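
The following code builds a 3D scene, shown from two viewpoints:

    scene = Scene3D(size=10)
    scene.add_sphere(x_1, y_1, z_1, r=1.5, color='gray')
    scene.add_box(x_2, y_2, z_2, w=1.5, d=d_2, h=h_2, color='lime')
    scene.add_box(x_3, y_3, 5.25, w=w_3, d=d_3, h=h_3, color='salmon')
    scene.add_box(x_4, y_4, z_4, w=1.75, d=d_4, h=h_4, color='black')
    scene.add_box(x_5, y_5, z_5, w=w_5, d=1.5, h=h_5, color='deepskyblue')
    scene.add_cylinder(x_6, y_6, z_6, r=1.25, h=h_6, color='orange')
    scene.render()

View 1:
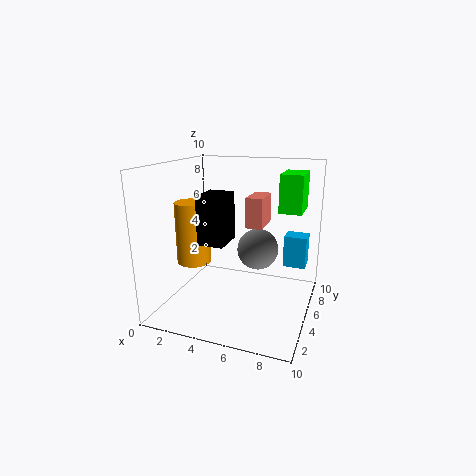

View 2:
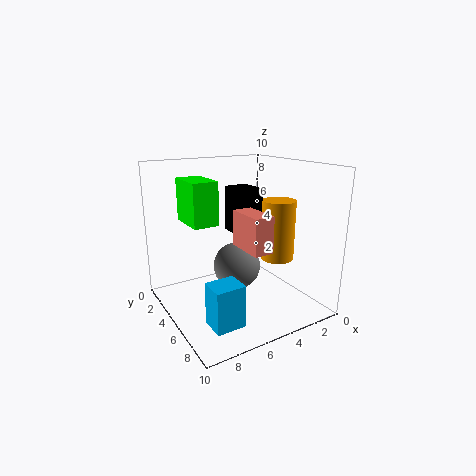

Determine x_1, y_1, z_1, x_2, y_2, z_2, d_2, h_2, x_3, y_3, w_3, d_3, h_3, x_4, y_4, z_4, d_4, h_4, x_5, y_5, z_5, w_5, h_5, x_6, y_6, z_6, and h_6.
x_1 = 6
y_1 = 6.5
z_1 = 3.75
x_2 = 7.75
y_2 = 5
z_2 = 7
d_2 = 2.5
h_2 = 2.5
x_3 = 5
y_3 = 6.5
w_3 = 1.25
d_3 = 2.5
h_3 = 2.25
x_4 = 3
y_4 = 2.75
z_4 = 5
d_4 = 2.25
h_4 = 3.25
x_5 = 7.5
y_5 = 8.5
z_5 = 1.75
w_5 = 1.75
h_5 = 2.5
x_6 = 1.5
y_6 = 5
z_6 = 2.75
h_6 = 4.5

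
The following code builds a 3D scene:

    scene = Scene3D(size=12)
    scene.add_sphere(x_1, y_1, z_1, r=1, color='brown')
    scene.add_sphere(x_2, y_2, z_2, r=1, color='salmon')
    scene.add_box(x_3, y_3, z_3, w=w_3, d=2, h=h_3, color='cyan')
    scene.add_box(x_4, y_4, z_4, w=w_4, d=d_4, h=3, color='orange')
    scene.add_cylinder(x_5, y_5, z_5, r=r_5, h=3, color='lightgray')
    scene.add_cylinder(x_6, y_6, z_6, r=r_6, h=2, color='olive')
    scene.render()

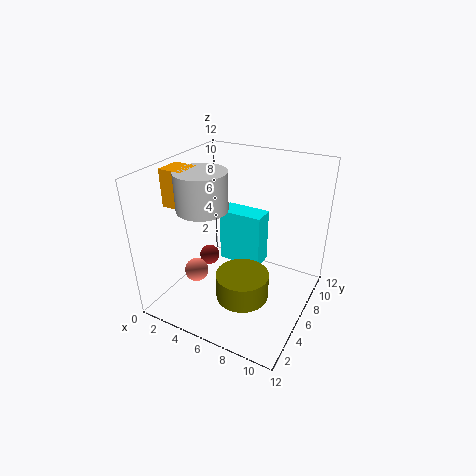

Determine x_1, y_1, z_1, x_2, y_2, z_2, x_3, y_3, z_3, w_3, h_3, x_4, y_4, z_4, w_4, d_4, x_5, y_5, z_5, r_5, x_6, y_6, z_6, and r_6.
x_1 = 1, y_1 = 9, z_1 = 1, x_2 = 3, y_2 = 4, z_2 = 3, x_3 = 3, y_3 = 8, z_3 = 2, w_3 = 4, h_3 = 5, x_4 = 1, y_4 = 3, z_4 = 9, w_4 = 2, d_4 = 2, x_5 = 4, y_5 = 4, z_5 = 9, r_5 = 2, x_6 = 8, y_6 = 3, z_6 = 3, r_6 = 2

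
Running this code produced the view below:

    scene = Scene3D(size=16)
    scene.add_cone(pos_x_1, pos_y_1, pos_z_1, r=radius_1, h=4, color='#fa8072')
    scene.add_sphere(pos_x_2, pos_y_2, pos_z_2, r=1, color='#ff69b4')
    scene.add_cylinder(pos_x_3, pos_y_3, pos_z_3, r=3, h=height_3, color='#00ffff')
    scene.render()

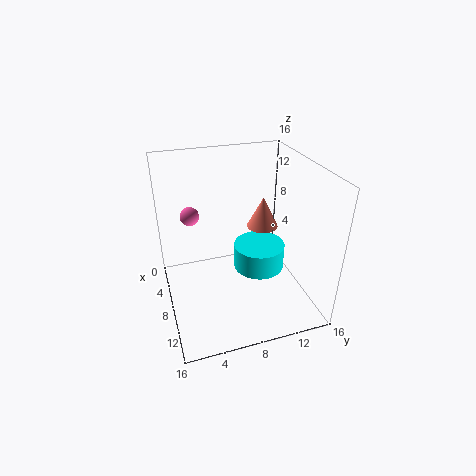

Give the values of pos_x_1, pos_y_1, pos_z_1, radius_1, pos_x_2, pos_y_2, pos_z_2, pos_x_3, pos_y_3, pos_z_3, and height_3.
pos_x_1 = 3
pos_y_1 = 13
pos_z_1 = 6
radius_1 = 2
pos_x_2 = 7
pos_y_2 = 3
pos_z_2 = 11
pos_x_3 = 7
pos_y_3 = 11
pos_z_3 = 3
height_3 = 3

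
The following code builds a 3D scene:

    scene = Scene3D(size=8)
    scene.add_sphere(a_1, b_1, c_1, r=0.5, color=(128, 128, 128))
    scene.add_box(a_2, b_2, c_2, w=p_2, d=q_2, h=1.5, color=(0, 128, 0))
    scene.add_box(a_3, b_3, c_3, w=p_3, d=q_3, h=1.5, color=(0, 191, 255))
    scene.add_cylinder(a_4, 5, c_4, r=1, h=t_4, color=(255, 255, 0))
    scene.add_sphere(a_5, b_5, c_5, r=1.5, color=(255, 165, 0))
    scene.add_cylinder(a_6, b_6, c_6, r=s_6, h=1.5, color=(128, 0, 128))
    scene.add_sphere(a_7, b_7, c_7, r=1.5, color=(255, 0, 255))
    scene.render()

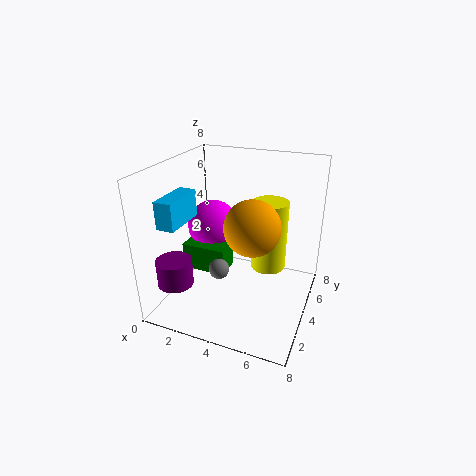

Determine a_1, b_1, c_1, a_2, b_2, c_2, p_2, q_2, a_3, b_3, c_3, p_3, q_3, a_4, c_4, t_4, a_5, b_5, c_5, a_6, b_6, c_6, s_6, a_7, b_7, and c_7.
a_1 = 4; b_1 = 1.5; c_1 = 3.5; a_2 = 1; b_2 = 3; c_2 = 2; p_2 = 2.5; q_2 = 1.5; a_3 = 0.5; b_3 = 1.5; c_3 = 5; p_3 = 1; q_3 = 2.5; a_4 = 5.5; c_4 = 2; t_4 = 4; a_5 = 5; b_5 = 3.5; c_5 = 5; a_6 = 1; b_6 = 2; c_6 = 1.5; s_6 = 1; a_7 = 2; b_7 = 5; c_7 = 4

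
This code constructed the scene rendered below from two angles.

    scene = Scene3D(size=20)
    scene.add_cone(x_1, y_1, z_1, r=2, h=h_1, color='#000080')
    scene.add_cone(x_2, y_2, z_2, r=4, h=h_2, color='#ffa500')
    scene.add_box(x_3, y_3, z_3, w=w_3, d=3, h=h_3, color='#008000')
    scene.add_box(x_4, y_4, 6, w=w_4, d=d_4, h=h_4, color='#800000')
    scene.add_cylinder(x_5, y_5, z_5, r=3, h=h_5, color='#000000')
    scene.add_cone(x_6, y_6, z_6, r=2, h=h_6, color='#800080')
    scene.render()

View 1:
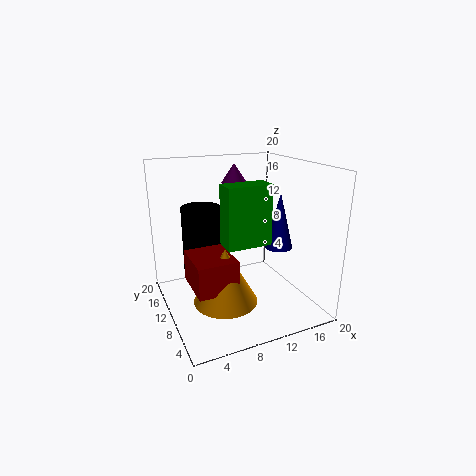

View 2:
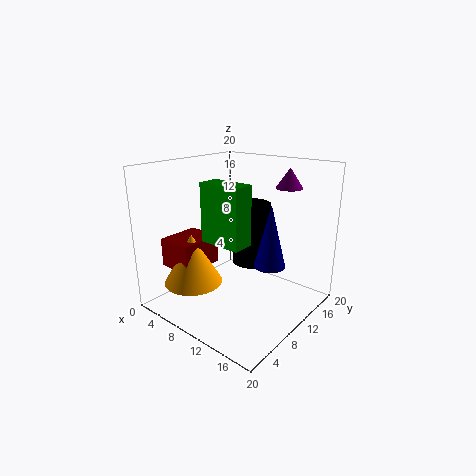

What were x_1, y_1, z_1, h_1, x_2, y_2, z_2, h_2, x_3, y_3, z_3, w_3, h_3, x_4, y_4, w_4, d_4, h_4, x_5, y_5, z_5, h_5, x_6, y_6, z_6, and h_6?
x_1 = 16; y_1 = 9; z_1 = 8; h_1 = 8; x_2 = 6; y_2 = 5; z_2 = 4; h_2 = 7; x_3 = 7; y_3 = 6; z_3 = 10; w_3 = 6; h_3 = 8; x_4 = 2; y_4 = 3; w_4 = 5; d_4 = 6; h_4 = 4; x_5 = 7; y_5 = 17; z_5 = 3; h_5 = 10; x_6 = 13; y_6 = 18; z_6 = 16; h_6 = 3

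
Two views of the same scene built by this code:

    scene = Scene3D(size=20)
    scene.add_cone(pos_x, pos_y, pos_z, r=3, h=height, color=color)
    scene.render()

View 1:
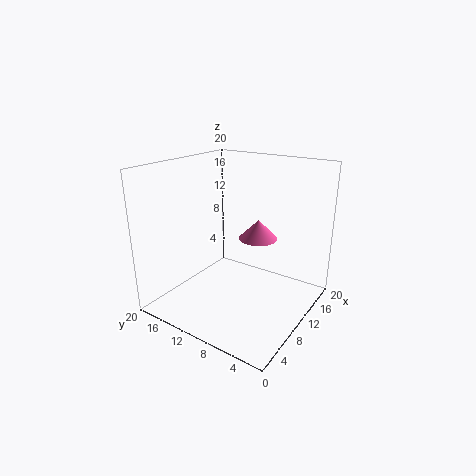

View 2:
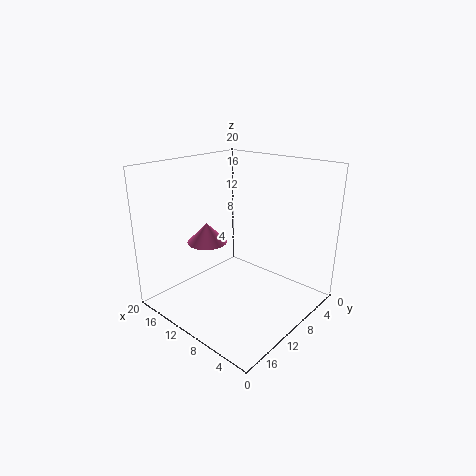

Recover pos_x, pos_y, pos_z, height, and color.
pos_x = 16, pos_y = 10.25, pos_z = 7.75, height = 3, color = 'hotpink'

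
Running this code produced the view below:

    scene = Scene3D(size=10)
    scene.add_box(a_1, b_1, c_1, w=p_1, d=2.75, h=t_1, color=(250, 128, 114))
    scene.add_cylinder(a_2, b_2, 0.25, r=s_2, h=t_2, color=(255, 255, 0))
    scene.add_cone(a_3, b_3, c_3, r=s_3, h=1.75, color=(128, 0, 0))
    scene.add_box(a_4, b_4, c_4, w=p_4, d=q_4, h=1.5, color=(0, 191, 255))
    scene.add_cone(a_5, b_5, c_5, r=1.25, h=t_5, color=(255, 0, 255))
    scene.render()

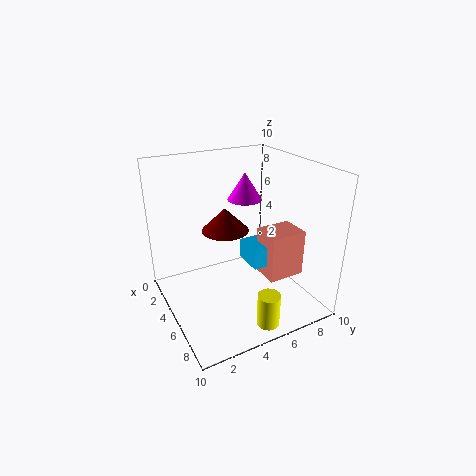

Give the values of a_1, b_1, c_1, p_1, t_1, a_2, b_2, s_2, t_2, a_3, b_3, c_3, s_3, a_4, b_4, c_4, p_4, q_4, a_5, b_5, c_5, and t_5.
a_1 = 4.25, b_1 = 7, c_1 = 1.5, p_1 = 2.25, t_1 = 3.5, a_2 = 8.75, b_2 = 5.25, s_2 = 0.75, t_2 = 2.25, a_3 = 3, b_3 = 5, c_3 = 4.75, s_3 = 1.75, a_4 = 3.5, b_4 = 6, c_4 = 2.5, p_4 = 2.25, q_4 = 2.75, a_5 = 3.25, b_5 = 6.5, c_5 = 7, t_5 = 2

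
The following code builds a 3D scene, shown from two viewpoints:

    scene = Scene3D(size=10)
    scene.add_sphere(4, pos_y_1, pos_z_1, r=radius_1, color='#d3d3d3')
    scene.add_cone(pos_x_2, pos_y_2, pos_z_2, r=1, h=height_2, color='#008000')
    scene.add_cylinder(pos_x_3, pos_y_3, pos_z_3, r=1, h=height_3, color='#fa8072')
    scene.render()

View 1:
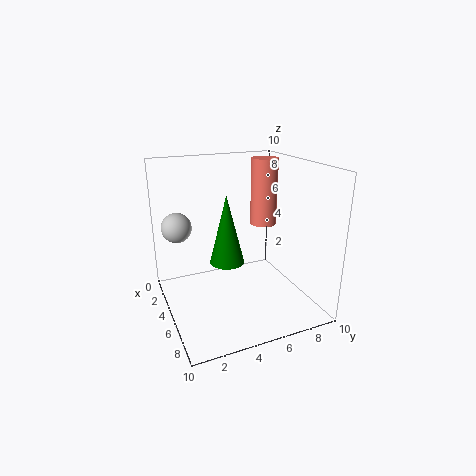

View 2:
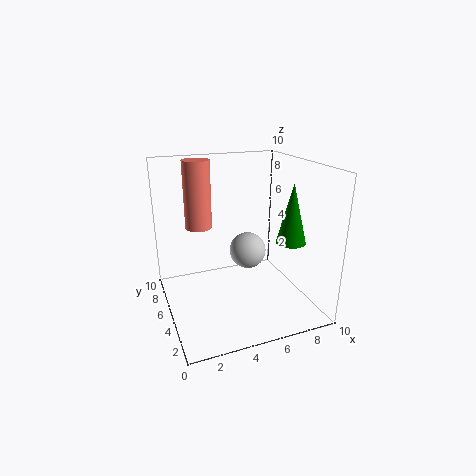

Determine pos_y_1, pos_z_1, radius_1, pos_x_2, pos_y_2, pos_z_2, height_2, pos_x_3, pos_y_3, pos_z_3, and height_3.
pos_y_1 = 1, pos_z_1 = 6, radius_1 = 1, pos_x_2 = 8, pos_y_2 = 3, pos_z_2 = 5, height_2 = 4, pos_x_3 = 3, pos_y_3 = 8, pos_z_3 = 5, height_3 = 5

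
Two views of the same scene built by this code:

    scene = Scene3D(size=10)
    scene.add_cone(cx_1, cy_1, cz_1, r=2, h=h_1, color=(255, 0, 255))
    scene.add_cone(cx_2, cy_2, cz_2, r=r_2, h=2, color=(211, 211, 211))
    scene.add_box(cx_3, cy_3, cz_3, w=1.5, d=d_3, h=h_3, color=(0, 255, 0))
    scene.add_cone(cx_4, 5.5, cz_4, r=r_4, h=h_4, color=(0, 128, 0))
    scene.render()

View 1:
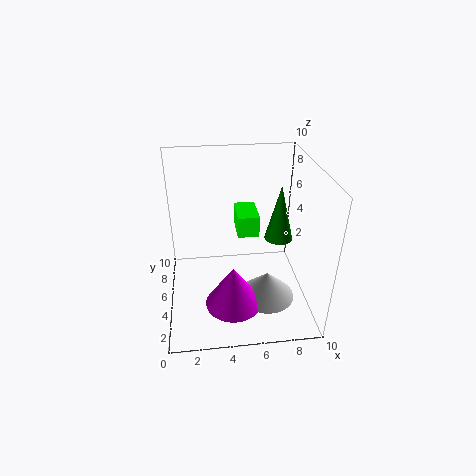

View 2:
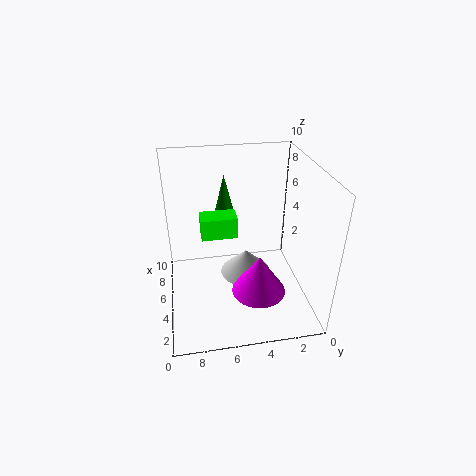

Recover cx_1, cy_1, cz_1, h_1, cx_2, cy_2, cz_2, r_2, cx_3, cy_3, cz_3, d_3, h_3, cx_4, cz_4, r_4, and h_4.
cx_1 = 4.5
cy_1 = 3.5
cz_1 = 0.5
h_1 = 3
cx_2 = 7
cy_2 = 4
cz_2 = 0.5
r_2 = 2
cx_3 = 5
cy_3 = 5
cz_3 = 5
d_3 = 2.5
h_3 = 1.5
cx_4 = 8
cz_4 = 4.5
r_4 = 1
h_4 = 4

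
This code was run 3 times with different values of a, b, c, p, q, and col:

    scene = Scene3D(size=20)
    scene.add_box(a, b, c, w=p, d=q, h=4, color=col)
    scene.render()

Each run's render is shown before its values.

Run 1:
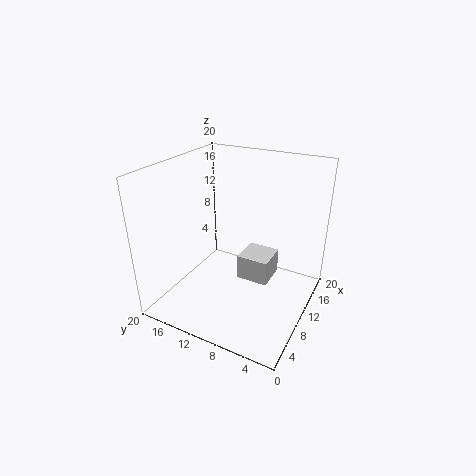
a = 13.5, b = 7, c = 0.5, p = 5, q = 5, col = 'lightgray'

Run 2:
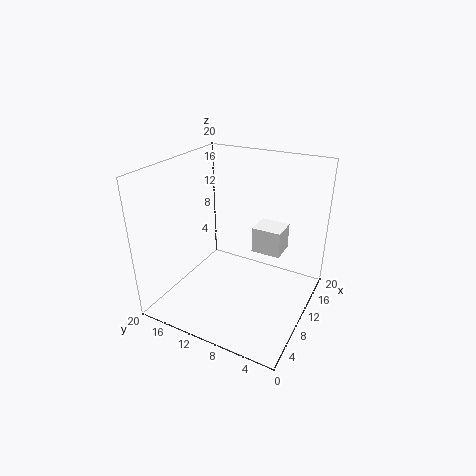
a = 14.5, b = 5.5, c = 5.5, p = 4, q = 4.5, col = 'white'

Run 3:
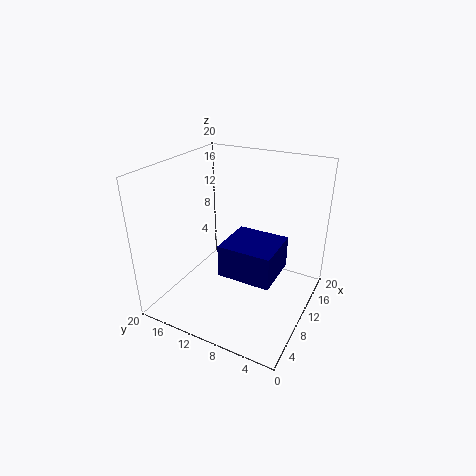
a = 3, b = 2.5, c = 8.5, p = 6, q = 6.5, col = 'navy'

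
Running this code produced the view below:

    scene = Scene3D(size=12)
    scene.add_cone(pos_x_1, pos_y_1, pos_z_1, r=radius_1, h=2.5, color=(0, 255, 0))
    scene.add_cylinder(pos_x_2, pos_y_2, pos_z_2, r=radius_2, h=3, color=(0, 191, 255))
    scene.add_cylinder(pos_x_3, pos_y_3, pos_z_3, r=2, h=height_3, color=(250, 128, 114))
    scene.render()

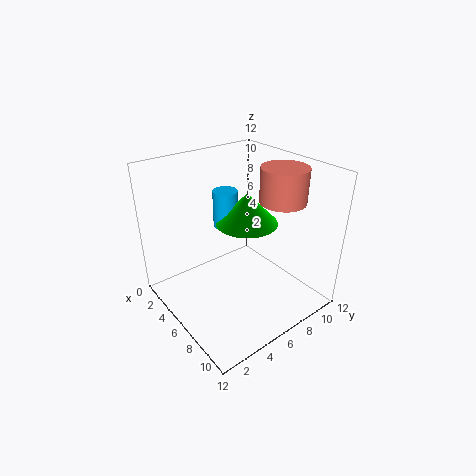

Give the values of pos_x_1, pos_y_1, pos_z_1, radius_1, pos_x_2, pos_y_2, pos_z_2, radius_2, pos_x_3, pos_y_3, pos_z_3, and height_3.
pos_x_1 = 6.5
pos_y_1 = 6.5
pos_z_1 = 7.5
radius_1 = 2.5
pos_x_2 = 5
pos_y_2 = 5.5
pos_z_2 = 7
radius_2 = 1
pos_x_3 = 7
pos_y_3 = 10
pos_z_3 = 8.5
height_3 = 3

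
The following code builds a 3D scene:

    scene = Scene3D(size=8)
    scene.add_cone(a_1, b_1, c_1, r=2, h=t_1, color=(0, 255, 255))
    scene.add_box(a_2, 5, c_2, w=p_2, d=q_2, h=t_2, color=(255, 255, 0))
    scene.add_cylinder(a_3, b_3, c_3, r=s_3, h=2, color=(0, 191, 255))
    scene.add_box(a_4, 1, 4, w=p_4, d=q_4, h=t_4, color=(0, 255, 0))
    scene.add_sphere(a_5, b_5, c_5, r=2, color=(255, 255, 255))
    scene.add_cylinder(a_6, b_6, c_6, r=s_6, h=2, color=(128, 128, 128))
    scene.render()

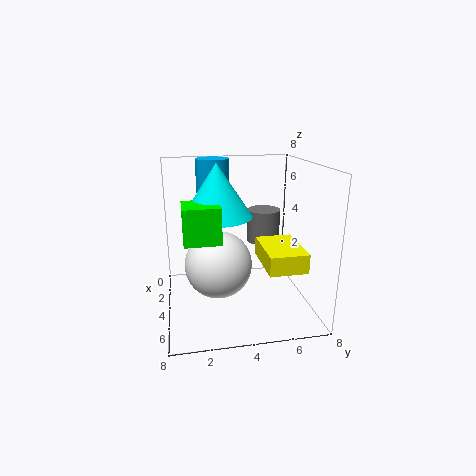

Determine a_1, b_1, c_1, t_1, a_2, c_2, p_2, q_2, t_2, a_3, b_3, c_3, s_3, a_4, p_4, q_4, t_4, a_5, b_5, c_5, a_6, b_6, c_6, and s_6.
a_1 = 3, b_1 = 3, c_1 = 5, t_1 = 3, a_2 = 4, c_2 = 3, p_2 = 3, q_2 = 2, t_2 = 1, a_3 = 1, b_3 = 3, c_3 = 6, s_3 = 1, a_4 = 3, p_4 = 2, q_4 = 2, t_4 = 2, a_5 = 3, b_5 = 3, c_5 = 2, a_6 = 2, b_6 = 6, c_6 = 3, s_6 = 1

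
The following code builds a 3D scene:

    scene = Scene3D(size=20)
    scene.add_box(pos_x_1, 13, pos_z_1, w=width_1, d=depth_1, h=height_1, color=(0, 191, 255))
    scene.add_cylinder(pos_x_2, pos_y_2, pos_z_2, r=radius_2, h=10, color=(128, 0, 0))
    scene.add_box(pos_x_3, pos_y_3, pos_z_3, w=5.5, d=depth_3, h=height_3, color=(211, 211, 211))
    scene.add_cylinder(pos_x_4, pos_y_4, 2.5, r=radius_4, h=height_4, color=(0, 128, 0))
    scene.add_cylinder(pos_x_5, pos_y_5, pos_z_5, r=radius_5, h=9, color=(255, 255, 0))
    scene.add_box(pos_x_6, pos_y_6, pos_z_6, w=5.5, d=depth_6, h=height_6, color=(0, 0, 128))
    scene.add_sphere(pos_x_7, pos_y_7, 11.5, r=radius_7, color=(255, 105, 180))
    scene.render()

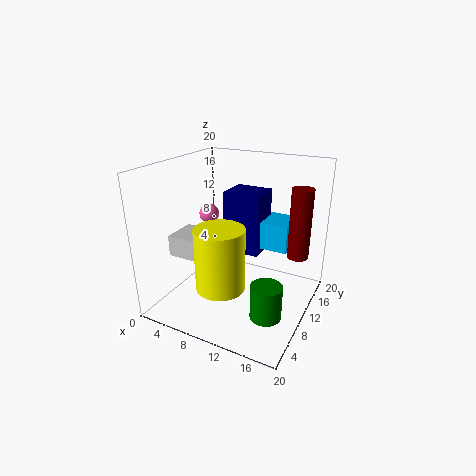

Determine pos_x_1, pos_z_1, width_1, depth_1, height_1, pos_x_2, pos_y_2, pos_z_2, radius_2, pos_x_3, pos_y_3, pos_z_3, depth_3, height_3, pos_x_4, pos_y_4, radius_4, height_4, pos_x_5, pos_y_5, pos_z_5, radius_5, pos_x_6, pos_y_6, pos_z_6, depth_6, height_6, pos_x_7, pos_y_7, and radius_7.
pos_x_1 = 10.5; pos_z_1 = 7.5; width_1 = 5.5; depth_1 = 5; height_1 = 4; pos_x_2 = 17.5; pos_y_2 = 14; pos_z_2 = 7; radius_2 = 1.5; pos_x_3 = 1; pos_y_3 = 6; pos_z_3 = 7; depth_3 = 5; height_3 = 3; pos_x_4 = 16.5; pos_y_4 = 5; radius_4 = 2; height_4 = 4.5; pos_x_5 = 8.5; pos_y_5 = 7.5; pos_z_5 = 3; radius_5 = 3.5; pos_x_6 = 6.5; pos_y_6 = 12; pos_z_6 = 6.5; depth_6 = 5; height_6 = 9; pos_x_7 = 3.5; pos_y_7 = 13; radius_7 = 1.5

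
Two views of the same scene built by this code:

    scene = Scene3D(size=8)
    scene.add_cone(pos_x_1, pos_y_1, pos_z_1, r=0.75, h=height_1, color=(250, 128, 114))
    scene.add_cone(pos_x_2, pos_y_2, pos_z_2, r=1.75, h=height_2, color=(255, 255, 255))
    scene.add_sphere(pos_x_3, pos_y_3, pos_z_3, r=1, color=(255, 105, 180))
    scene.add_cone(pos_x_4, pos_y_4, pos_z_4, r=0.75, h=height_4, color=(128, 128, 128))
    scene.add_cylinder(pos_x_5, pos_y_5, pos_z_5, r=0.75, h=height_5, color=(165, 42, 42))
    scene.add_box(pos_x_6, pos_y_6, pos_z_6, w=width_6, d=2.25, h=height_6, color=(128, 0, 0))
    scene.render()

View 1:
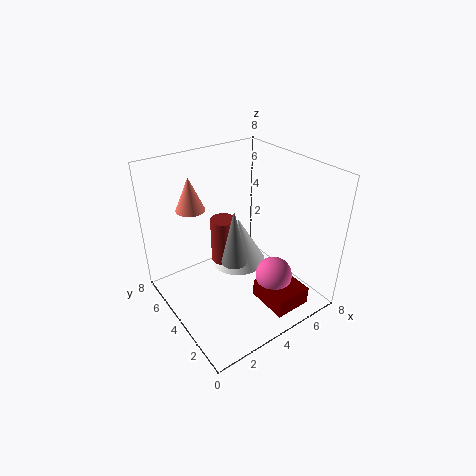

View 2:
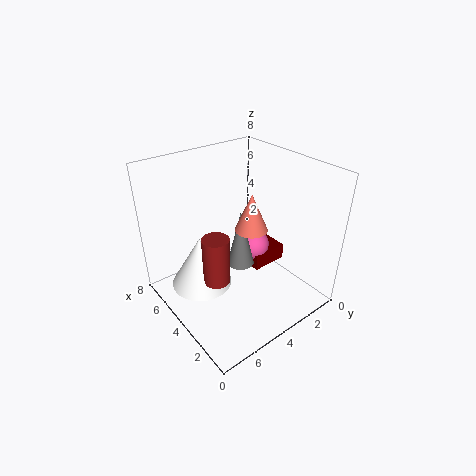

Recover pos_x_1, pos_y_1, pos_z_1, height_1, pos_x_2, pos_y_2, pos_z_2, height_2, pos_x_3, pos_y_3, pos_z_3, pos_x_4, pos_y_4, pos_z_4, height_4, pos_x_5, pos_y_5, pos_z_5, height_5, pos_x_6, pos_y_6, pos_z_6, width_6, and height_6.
pos_x_1 = 1.75, pos_y_1 = 5, pos_z_1 = 6, height_1 = 1.75, pos_x_2 = 5.25, pos_y_2 = 5.75, pos_z_2 = 1, height_2 = 3, pos_x_3 = 5, pos_y_3 = 2, pos_z_3 = 2.25, pos_x_4 = 3.75, pos_y_4 = 4, pos_z_4 = 2.5, height_4 = 3.25, pos_x_5 = 4, pos_y_5 = 5.5, pos_z_5 = 1.75, height_5 = 2.75, pos_x_6 = 4, pos_y_6 = 0.25, pos_z_6 = 1, width_6 = 2, height_6 = 1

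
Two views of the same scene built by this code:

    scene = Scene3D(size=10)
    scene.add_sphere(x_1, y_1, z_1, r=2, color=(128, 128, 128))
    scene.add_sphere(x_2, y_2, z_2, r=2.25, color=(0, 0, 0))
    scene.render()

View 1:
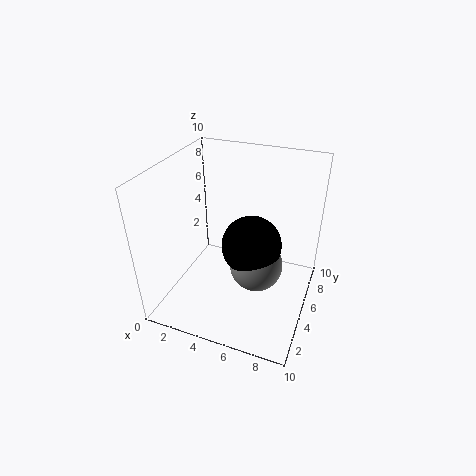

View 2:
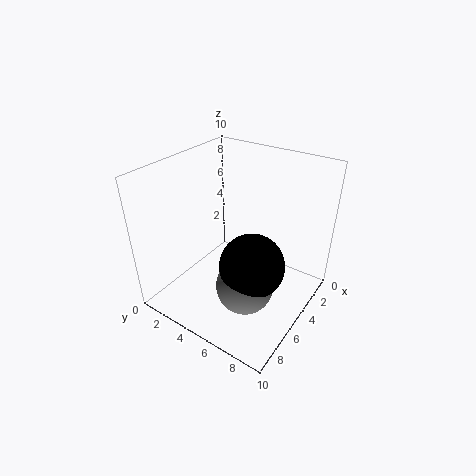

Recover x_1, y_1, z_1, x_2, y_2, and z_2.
x_1 = 6
y_1 = 6.25
z_1 = 2
x_2 = 5.5
y_2 = 6.5
z_2 = 3.5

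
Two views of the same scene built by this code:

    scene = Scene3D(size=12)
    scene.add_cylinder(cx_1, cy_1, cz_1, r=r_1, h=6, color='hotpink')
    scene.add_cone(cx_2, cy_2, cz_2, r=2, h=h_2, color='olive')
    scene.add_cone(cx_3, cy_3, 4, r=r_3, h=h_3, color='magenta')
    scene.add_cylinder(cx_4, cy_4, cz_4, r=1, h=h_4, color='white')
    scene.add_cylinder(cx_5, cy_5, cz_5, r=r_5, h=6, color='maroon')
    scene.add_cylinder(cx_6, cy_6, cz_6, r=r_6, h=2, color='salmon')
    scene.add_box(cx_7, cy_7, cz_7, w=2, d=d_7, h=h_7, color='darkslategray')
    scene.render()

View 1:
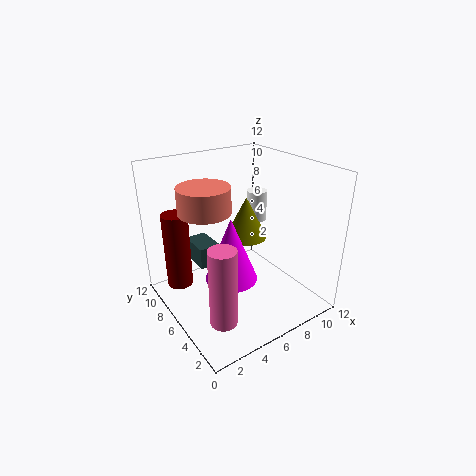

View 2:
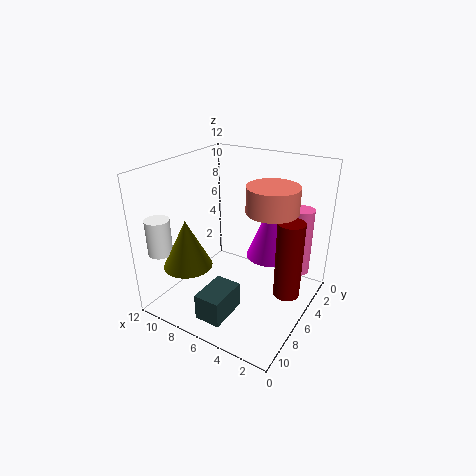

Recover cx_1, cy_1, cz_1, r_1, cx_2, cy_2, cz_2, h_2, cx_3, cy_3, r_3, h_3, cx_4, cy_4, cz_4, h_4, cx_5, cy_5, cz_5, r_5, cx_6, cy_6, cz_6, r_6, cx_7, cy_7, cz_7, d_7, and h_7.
cx_1 = 2
cy_1 = 2
cz_1 = 2
r_1 = 1
cx_2 = 9
cy_2 = 9
cz_2 = 4
h_2 = 4
cx_3 = 4
cy_3 = 4
r_3 = 2
h_3 = 5
cx_4 = 11
cy_4 = 10
cz_4 = 5
h_4 = 3
cx_5 = 1
cy_5 = 7
cz_5 = 3
r_5 = 1
cx_6 = 3
cy_6 = 6
cz_6 = 9
r_6 = 2
cx_7 = 4
cy_7 = 9
cz_7 = 2
d_7 = 3
h_7 = 2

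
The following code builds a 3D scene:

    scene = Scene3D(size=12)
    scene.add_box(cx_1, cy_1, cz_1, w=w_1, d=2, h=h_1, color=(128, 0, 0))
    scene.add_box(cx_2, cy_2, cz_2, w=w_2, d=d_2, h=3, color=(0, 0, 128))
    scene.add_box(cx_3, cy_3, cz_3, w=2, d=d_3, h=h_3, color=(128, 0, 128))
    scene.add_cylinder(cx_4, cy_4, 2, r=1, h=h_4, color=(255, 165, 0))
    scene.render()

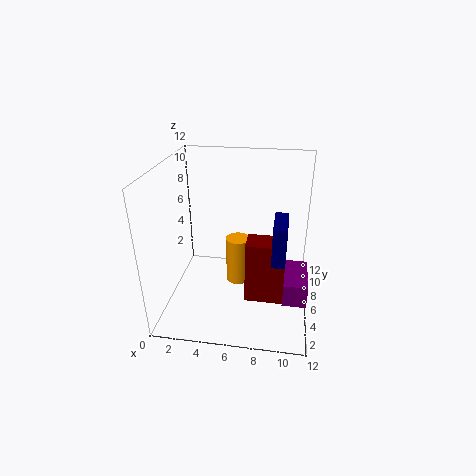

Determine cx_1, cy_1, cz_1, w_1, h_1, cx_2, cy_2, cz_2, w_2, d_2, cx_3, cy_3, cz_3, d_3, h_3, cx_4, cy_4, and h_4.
cx_1 = 7
cy_1 = 3
cz_1 = 2
w_1 = 3
h_1 = 5
cx_2 = 9
cy_2 = 2
cz_2 = 6
w_2 = 1
d_2 = 3
cx_3 = 10
cy_3 = 4
cz_3 = 1
d_3 = 4
h_3 = 2
cx_4 = 6
cy_4 = 6
h_4 = 4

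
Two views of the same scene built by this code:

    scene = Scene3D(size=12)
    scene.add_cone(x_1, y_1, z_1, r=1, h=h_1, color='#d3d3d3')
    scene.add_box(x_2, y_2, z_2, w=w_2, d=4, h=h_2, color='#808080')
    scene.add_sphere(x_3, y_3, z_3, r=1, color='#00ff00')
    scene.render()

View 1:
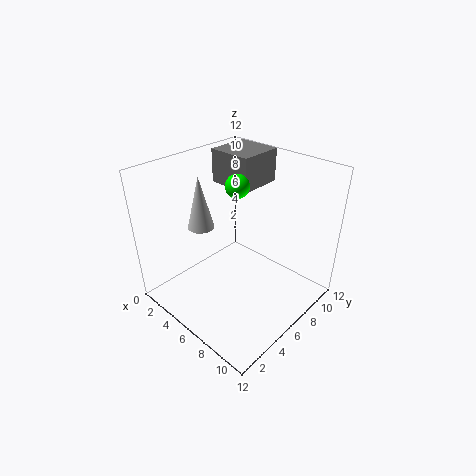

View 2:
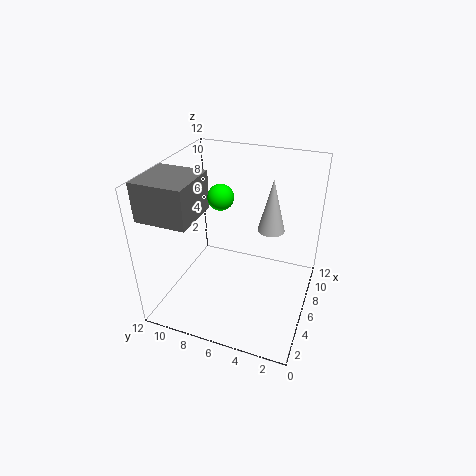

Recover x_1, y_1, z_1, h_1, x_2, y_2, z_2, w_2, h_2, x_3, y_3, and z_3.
x_1 = 5, y_1 = 3, z_1 = 8, h_1 = 4, x_2 = 1, y_2 = 8, z_2 = 9, w_2 = 4, h_2 = 3, x_3 = 5, y_3 = 7, z_3 = 10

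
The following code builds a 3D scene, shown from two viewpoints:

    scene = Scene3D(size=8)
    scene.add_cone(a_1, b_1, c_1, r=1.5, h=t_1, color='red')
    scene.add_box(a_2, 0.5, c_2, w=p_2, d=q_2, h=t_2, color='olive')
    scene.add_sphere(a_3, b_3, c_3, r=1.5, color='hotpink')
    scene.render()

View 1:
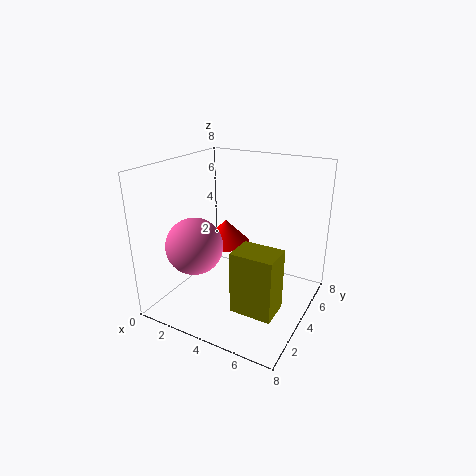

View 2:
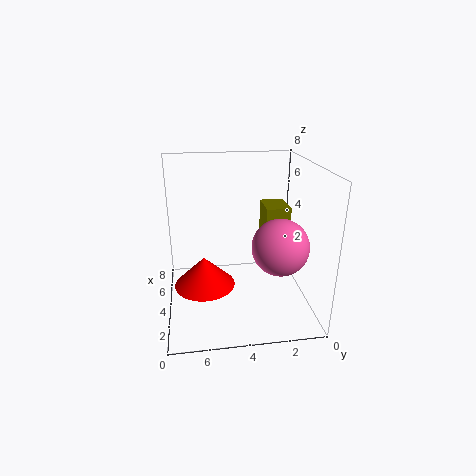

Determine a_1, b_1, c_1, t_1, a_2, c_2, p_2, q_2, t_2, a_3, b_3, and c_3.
a_1 = 2, b_1 = 6, c_1 = 2.5, t_1 = 1.5, a_2 = 5.5, c_2 = 2, p_2 = 2, q_2 = 1.5, t_2 = 3, a_3 = 2.5, b_3 = 2, c_3 = 4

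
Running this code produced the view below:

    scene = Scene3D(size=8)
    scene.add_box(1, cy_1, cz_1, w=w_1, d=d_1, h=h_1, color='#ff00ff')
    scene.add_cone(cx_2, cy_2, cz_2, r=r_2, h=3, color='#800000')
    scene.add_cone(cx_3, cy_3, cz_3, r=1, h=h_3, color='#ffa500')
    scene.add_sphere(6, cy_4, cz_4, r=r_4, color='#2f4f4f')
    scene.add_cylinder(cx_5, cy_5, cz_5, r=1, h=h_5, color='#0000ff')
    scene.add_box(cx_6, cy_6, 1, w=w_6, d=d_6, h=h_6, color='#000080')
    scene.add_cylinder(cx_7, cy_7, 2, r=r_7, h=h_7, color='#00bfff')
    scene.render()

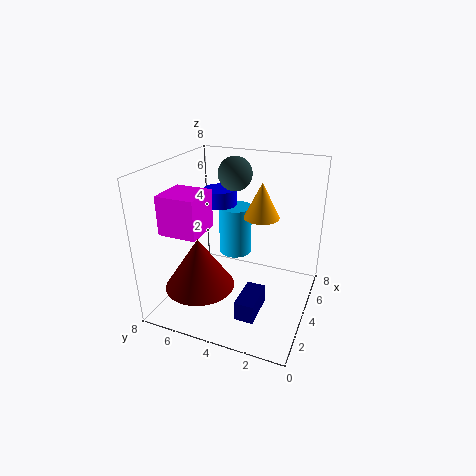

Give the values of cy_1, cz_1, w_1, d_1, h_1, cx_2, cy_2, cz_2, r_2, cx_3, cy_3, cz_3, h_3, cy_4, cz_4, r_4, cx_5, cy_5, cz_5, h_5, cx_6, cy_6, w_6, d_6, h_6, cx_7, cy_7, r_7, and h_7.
cy_1 = 5; cz_1 = 5; w_1 = 2; d_1 = 2; h_1 = 2; cx_2 = 3; cy_2 = 6; cz_2 = 1; r_2 = 2; cx_3 = 5; cy_3 = 3; cz_3 = 5; h_3 = 2; cy_4 = 5; cz_4 = 7; r_4 = 1; cx_5 = 6; cy_5 = 6; cz_5 = 5; h_5 = 1; cx_6 = 1; cy_6 = 2; w_6 = 2; d_6 = 1; h_6 = 1; cx_7 = 6; cy_7 = 5; r_7 = 1; h_7 = 3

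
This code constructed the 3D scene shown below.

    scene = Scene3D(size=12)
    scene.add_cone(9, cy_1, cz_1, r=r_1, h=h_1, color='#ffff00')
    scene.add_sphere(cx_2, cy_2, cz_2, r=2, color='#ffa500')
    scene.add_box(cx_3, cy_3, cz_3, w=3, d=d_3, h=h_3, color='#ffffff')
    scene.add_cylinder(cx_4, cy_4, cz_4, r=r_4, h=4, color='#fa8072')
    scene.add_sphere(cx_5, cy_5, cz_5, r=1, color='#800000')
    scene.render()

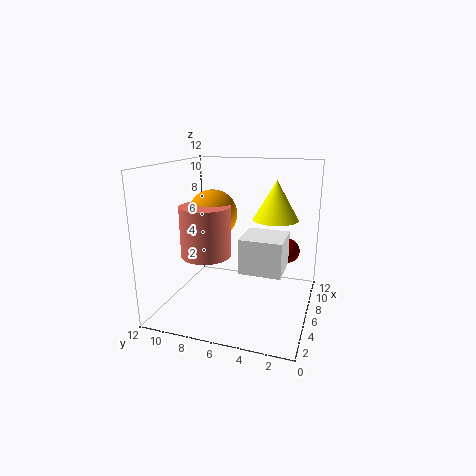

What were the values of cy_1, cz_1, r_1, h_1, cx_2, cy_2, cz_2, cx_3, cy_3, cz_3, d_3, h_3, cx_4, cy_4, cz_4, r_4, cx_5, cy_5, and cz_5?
cy_1 = 3.5; cz_1 = 7; r_1 = 2; h_1 = 3.5; cx_2 = 5.5; cy_2 = 8; cz_2 = 8; cx_3 = 1.5; cy_3 = 1.5; cz_3 = 5; d_3 = 3; h_3 = 2.5; cx_4 = 4; cy_4 = 8; cz_4 = 5; r_4 = 2; cx_5 = 7; cy_5 = 2; cz_5 = 5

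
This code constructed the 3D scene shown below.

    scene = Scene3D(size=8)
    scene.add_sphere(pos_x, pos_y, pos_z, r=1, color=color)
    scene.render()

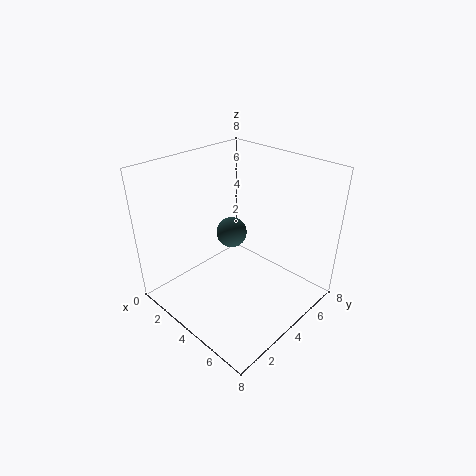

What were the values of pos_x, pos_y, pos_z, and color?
pos_x = 1.5; pos_y = 6; pos_z = 2.5; color = 'darkslategray'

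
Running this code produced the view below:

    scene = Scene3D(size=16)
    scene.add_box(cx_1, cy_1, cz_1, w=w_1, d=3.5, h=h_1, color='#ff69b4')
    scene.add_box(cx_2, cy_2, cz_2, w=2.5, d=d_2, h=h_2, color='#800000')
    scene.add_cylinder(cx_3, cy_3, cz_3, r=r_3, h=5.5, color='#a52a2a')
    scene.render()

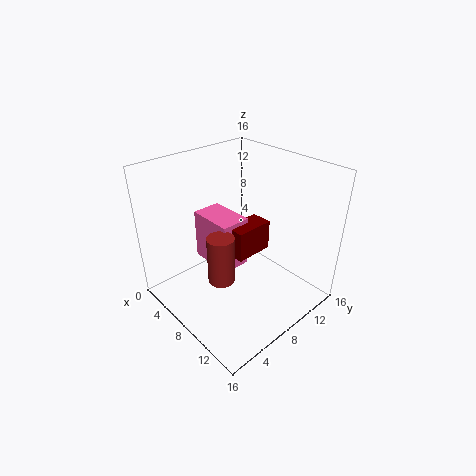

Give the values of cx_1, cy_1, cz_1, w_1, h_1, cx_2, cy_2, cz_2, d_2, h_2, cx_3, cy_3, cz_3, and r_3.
cx_1 = 2
cy_1 = 6.5
cz_1 = 3.5
w_1 = 5.5
h_1 = 6
cx_2 = 6.5
cy_2 = 7.5
cz_2 = 5.5
d_2 = 4.5
h_2 = 3.5
cx_3 = 8
cy_3 = 5.5
cz_3 = 3.5
r_3 = 1.5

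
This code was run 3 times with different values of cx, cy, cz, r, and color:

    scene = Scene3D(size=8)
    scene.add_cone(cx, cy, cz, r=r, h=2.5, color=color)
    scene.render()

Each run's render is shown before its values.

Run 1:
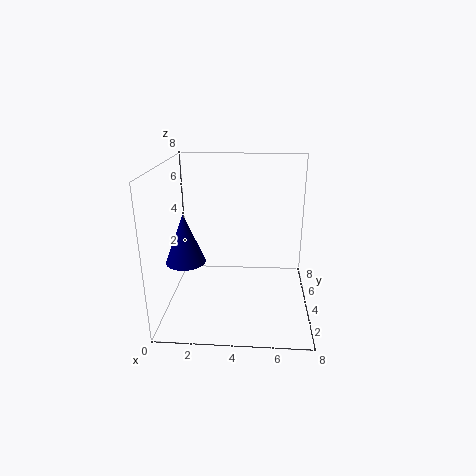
cx = 1.5; cy = 2; cz = 3.5; r = 1; color = 'navy'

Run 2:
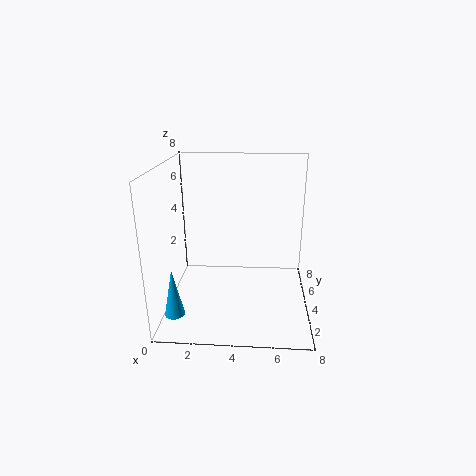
cx = 1; cy = 1; cz = 1; r = 0.5; color = 'deepskyblue'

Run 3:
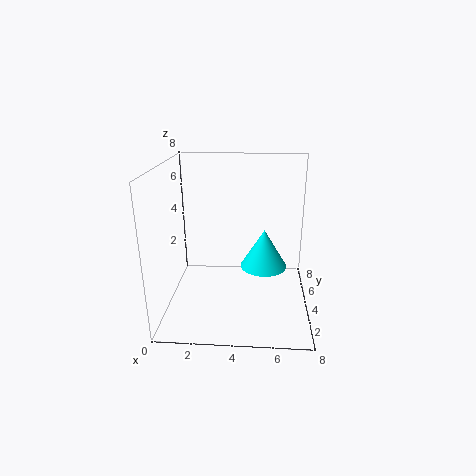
cx = 5.5; cy = 6.5; cz = 1; r = 1.5; color = 'cyan'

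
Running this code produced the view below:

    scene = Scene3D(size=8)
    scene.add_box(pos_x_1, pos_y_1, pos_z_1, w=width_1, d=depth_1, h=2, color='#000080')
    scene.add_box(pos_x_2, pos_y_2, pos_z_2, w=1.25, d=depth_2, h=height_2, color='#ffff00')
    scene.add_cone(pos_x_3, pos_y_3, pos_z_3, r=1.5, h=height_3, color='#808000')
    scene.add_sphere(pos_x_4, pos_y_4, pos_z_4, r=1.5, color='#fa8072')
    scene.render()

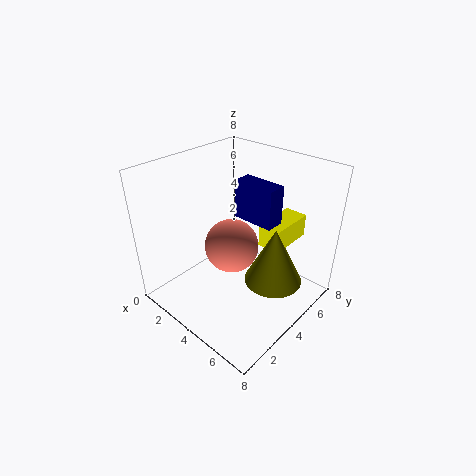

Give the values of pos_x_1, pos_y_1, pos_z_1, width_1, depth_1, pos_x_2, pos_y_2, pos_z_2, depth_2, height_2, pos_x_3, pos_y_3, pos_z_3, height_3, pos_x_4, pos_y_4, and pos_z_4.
pos_x_1 = 4; pos_y_1 = 3.75; pos_z_1 = 5.5; width_1 = 2.25; depth_1 = 1; pos_x_2 = 5.25; pos_y_2 = 4.25; pos_z_2 = 4; depth_2 = 2.5; height_2 = 1.25; pos_x_3 = 6.5; pos_y_3 = 4; pos_z_3 = 2.5; height_3 = 3; pos_x_4 = 3.75; pos_y_4 = 3.75; pos_z_4 = 3.5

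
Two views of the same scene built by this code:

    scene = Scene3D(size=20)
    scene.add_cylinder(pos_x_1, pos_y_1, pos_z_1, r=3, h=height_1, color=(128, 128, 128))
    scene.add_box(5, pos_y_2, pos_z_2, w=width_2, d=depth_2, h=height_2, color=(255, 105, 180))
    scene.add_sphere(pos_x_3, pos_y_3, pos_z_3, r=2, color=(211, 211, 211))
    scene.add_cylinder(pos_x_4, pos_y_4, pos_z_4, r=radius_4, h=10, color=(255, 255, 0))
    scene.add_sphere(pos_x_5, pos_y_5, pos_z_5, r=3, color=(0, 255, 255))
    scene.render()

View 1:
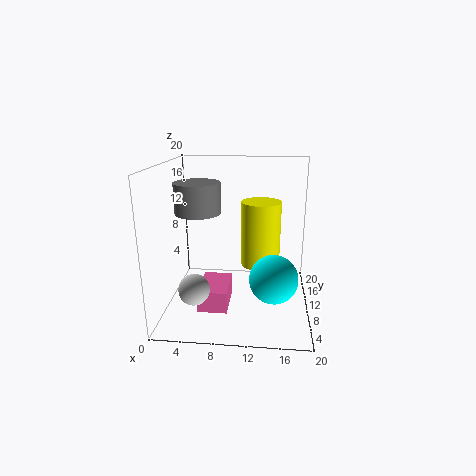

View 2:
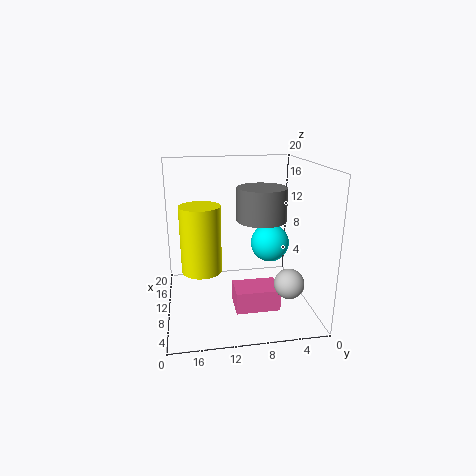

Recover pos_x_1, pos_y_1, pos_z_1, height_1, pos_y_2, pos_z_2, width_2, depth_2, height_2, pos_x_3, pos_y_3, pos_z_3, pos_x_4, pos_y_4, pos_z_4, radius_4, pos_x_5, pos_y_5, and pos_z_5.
pos_x_1 = 5; pos_y_1 = 8; pos_z_1 = 14; height_1 = 4; pos_y_2 = 5; pos_z_2 = 1; width_2 = 4; depth_2 = 6; height_2 = 3; pos_x_3 = 5; pos_y_3 = 4; pos_z_3 = 5; pos_x_4 = 13; pos_y_4 = 15; pos_z_4 = 4; radius_4 = 3; pos_x_5 = 15; pos_y_5 = 4; pos_z_5 = 7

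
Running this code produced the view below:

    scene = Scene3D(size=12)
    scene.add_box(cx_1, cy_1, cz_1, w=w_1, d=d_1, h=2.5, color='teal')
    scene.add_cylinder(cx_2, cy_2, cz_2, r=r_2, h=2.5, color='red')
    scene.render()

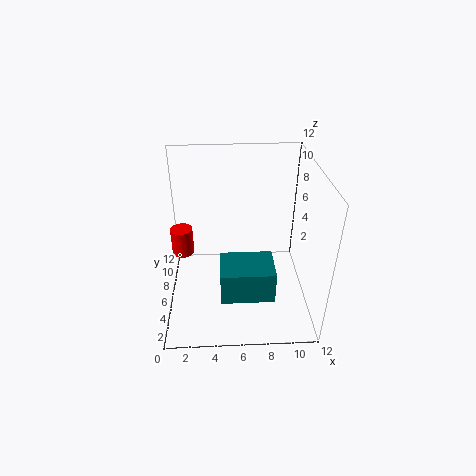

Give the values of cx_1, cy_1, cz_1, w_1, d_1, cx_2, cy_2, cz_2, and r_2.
cx_1 = 4.5; cy_1 = 1; cz_1 = 3.5; w_1 = 4; d_1 = 3; cx_2 = 1; cy_2 = 8.5; cz_2 = 3; r_2 = 1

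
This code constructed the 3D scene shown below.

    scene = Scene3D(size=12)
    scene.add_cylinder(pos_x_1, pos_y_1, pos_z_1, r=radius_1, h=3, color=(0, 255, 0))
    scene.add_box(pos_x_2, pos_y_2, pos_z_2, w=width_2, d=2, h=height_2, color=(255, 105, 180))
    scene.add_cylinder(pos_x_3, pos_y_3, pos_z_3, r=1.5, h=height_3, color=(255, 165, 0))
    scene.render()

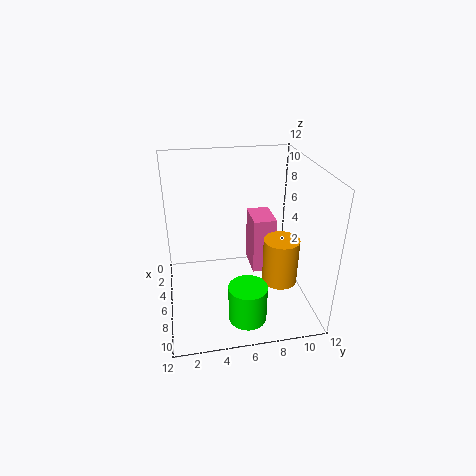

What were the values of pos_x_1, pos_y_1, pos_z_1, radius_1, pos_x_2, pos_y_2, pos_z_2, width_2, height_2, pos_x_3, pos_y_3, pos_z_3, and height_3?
pos_x_1 = 10
pos_y_1 = 6
pos_z_1 = 1
radius_1 = 1.5
pos_x_2 = 2.5
pos_y_2 = 7.5
pos_z_2 = 2
width_2 = 3
height_2 = 5
pos_x_3 = 7
pos_y_3 = 9.5
pos_z_3 = 2
height_3 = 4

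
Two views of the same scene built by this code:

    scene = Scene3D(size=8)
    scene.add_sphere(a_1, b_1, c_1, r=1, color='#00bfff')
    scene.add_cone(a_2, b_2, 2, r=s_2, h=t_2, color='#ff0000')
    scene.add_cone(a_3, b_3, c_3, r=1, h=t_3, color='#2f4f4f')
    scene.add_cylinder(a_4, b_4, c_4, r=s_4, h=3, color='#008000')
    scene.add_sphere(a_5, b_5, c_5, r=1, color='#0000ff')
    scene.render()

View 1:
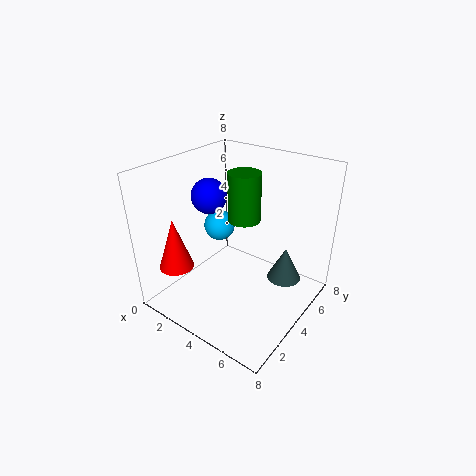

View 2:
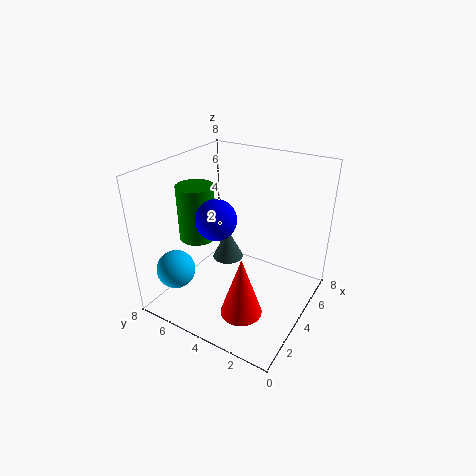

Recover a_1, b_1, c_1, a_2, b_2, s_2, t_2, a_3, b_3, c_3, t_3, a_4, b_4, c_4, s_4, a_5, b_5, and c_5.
a_1 = 1; b_1 = 6; c_1 = 3; a_2 = 1; b_2 = 2; s_2 = 1; t_2 = 3; a_3 = 6; b_3 = 6; c_3 = 1; t_3 = 2; a_4 = 3; b_4 = 6; c_4 = 4; s_4 = 1; a_5 = 2; b_5 = 4; c_5 = 6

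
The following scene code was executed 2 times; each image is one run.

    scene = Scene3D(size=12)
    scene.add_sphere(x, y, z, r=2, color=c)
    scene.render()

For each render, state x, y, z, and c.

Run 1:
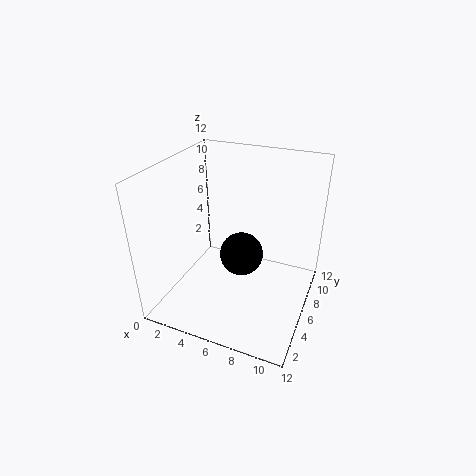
x = 5.5
y = 8
z = 3
c = 'black'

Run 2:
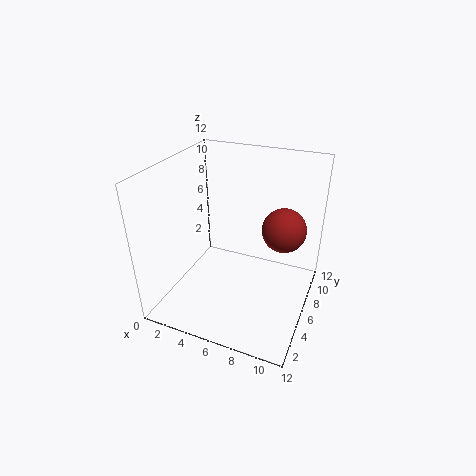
x = 9
y = 9.5
z = 5.5
c = 'brown'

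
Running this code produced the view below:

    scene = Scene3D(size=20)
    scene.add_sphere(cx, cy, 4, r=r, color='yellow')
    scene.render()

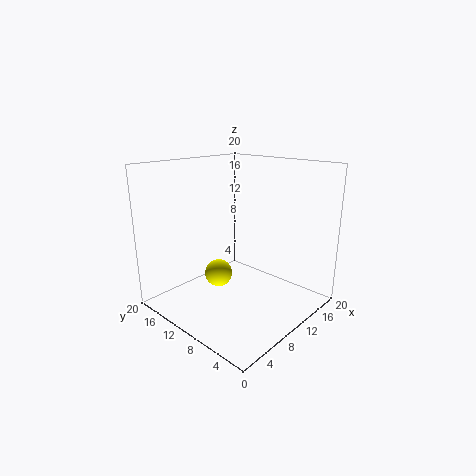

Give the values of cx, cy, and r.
cx = 9; cy = 13; r = 2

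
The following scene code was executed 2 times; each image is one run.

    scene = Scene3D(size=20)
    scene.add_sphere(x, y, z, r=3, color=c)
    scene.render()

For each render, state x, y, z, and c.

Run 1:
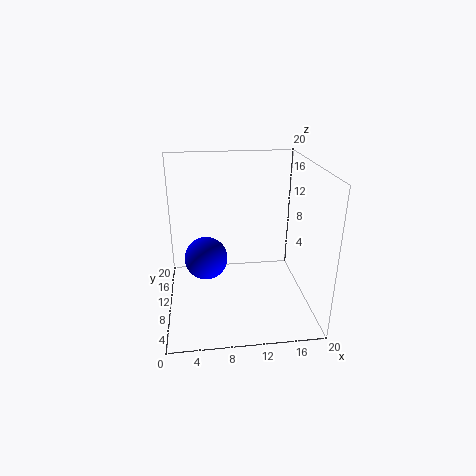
x = 5.5; y = 10.25; z = 7; c = 'blue'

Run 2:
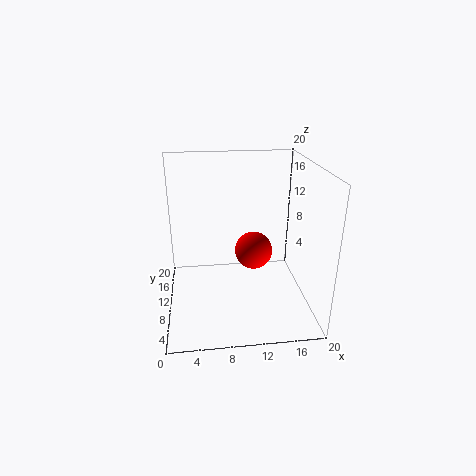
x = 13.25; y = 15.5; z = 5; c = 'red'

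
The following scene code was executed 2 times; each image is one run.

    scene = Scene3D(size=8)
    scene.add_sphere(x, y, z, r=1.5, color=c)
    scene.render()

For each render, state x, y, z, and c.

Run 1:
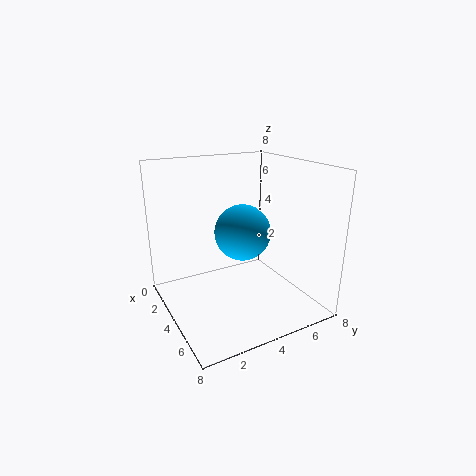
x = 4.5, y = 4, z = 4.5, c = 'deepskyblue'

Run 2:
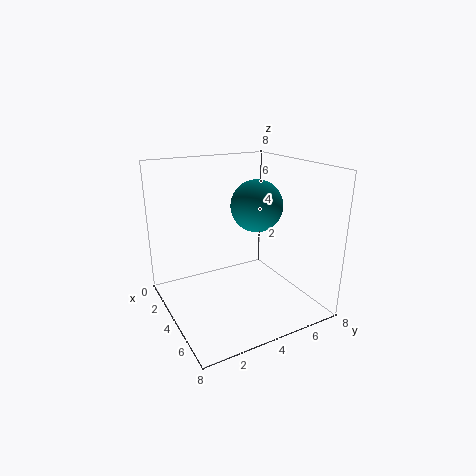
x = 3.5, y = 5.5, z = 5.5, c = 'teal'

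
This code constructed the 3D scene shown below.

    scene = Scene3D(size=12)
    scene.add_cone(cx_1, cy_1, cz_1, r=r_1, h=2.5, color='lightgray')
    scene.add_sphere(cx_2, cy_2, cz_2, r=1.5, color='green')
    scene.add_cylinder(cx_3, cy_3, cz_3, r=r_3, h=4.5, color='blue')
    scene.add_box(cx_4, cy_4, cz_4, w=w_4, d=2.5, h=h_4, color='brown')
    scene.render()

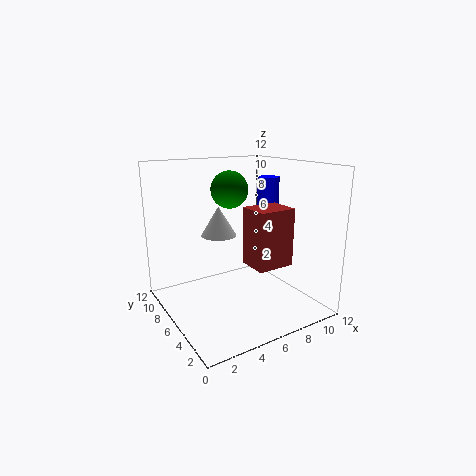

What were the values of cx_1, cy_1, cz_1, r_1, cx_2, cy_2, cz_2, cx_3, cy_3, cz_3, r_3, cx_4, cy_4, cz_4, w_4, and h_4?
cx_1 = 5; cy_1 = 7.5; cz_1 = 6; r_1 = 1.5; cx_2 = 5.5; cy_2 = 6.5; cz_2 = 10; cx_3 = 10.5; cy_3 = 8; cz_3 = 6; r_3 = 1; cx_4 = 5.5; cy_4 = 2; cz_4 = 4.5; w_4 = 3; h_4 = 4.5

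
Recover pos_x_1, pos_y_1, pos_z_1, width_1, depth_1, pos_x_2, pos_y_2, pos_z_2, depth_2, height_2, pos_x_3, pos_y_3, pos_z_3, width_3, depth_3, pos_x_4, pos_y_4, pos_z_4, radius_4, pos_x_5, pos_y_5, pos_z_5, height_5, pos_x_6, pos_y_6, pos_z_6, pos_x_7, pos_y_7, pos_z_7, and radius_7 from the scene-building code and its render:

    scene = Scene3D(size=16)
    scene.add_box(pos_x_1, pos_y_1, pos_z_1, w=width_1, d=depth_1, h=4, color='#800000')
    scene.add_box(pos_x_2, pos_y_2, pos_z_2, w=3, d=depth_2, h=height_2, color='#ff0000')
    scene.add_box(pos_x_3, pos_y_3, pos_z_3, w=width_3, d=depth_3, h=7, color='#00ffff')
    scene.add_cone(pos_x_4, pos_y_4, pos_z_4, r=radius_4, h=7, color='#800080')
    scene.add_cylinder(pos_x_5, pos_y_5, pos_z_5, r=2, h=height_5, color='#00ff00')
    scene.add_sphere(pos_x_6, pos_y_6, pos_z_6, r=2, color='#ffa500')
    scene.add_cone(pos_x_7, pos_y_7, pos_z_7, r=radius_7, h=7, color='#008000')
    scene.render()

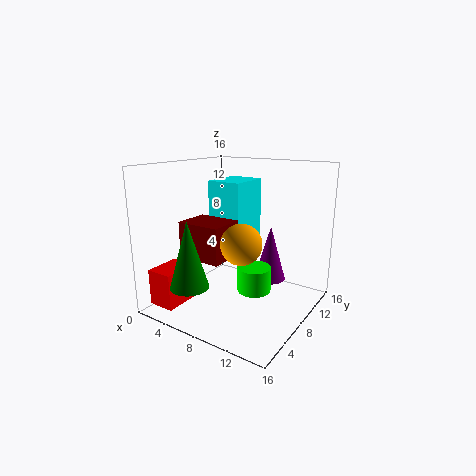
pos_x_1 = 3, pos_y_1 = 4, pos_z_1 = 6, width_1 = 5, depth_1 = 4, pos_x_2 = 1, pos_y_2 = 1, pos_z_2 = 1, depth_2 = 4, height_2 = 4, pos_x_3 = 4, pos_y_3 = 8, pos_z_3 = 7, width_3 = 4, depth_3 = 5, pos_x_4 = 9, pos_y_4 = 14, pos_z_4 = 1, radius_4 = 2, pos_x_5 = 9, pos_y_5 = 10, pos_z_5 = 1, height_5 = 3, pos_x_6 = 11, pos_y_6 = 4, pos_z_6 = 9, pos_x_7 = 6, pos_y_7 = 2, pos_z_7 = 4, radius_7 = 2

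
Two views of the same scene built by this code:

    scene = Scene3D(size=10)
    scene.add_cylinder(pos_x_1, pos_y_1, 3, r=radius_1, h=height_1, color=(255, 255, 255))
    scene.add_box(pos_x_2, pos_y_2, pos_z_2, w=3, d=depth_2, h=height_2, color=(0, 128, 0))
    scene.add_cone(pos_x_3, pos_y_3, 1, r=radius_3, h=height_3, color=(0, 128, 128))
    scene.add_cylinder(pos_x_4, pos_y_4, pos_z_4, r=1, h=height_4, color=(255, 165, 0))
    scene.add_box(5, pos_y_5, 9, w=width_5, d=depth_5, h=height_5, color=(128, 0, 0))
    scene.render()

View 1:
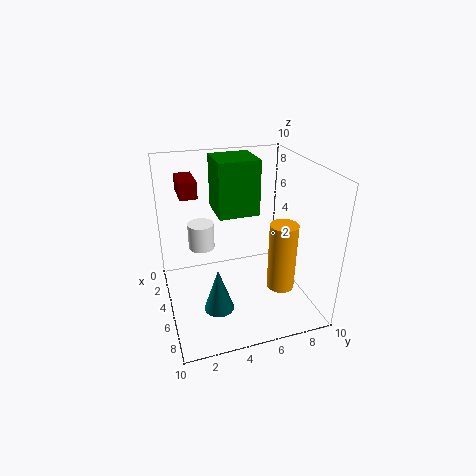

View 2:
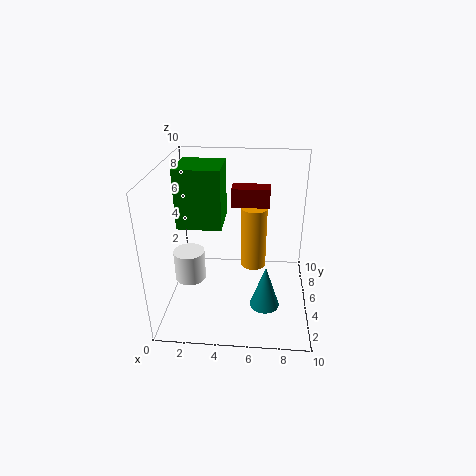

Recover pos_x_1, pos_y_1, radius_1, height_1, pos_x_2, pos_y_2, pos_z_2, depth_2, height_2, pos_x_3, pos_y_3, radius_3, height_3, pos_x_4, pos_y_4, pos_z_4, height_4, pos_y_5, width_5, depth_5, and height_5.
pos_x_1 = 2; pos_y_1 = 3; radius_1 = 1; height_1 = 2; pos_x_2 = 1; pos_y_2 = 4; pos_z_2 = 6; depth_2 = 3; height_2 = 4; pos_x_3 = 7; pos_y_3 = 3; radius_3 = 1; height_3 = 3; pos_x_4 = 6; pos_y_4 = 8; pos_z_4 = 1; height_4 = 5; pos_y_5 = 1; width_5 = 2; depth_5 = 1; height_5 = 1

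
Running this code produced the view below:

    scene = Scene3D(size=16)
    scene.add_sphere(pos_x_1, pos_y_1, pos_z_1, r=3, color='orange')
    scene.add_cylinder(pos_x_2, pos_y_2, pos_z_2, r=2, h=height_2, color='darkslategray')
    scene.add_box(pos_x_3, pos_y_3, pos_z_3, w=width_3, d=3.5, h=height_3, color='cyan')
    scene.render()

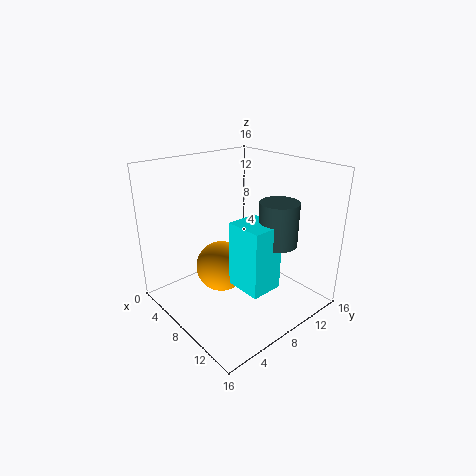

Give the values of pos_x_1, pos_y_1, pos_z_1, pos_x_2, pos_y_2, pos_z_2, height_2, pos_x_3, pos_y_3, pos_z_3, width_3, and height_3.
pos_x_1 = 5.5
pos_y_1 = 7.5
pos_z_1 = 3.5
pos_x_2 = 12.5
pos_y_2 = 9.5
pos_z_2 = 8.5
height_2 = 4.5
pos_x_3 = 9.5
pos_y_3 = 5.5
pos_z_3 = 4
width_3 = 4
height_3 = 7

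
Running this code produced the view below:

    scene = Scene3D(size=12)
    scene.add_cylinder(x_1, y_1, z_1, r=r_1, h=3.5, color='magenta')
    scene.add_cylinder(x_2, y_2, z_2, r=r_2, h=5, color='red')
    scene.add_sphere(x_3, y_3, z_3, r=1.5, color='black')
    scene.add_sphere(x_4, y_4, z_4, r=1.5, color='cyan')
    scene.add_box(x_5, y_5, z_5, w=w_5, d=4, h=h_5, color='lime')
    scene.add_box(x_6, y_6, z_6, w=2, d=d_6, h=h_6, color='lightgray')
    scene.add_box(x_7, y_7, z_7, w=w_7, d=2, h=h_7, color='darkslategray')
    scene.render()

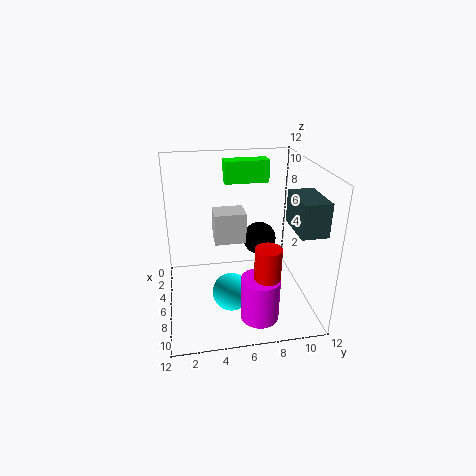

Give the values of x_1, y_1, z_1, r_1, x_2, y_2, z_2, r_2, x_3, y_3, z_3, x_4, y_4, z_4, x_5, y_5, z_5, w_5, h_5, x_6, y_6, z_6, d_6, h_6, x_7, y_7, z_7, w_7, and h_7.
x_1 = 10, y_1 = 7, z_1 = 1, r_1 = 1.5, x_2 = 10, y_2 = 7.5, z_2 = 2, r_2 = 1, x_3 = 3.5, y_3 = 8.5, z_3 = 4.5, x_4 = 8.5, y_4 = 5, z_4 = 2.5, x_5 = 1, y_5 = 5.5, z_5 = 9.5, w_5 = 1.5, h_5 = 2, x_6 = 5, y_6 = 4, z_6 = 6, d_6 = 2.5, h_6 = 2.5, x_7 = 7.5, y_7 = 9.5, z_7 = 8, w_7 = 3.5, h_7 = 2.5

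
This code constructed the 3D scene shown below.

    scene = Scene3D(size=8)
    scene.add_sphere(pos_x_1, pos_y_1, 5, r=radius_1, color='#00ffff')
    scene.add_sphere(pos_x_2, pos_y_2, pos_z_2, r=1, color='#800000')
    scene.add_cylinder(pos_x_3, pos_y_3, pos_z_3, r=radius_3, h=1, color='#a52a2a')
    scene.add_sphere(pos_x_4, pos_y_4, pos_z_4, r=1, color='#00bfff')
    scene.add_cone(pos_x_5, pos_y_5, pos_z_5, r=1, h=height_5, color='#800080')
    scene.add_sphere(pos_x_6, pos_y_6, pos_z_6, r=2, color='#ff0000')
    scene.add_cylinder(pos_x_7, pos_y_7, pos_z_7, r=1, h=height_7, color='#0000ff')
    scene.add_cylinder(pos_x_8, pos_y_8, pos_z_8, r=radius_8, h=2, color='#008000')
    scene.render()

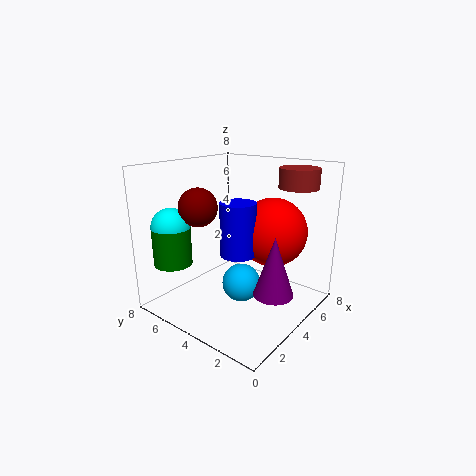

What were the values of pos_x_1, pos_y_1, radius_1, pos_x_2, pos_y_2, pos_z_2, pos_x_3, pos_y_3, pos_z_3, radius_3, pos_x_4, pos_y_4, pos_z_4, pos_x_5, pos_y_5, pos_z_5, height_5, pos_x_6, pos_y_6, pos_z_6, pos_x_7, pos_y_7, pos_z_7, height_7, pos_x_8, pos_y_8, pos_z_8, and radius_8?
pos_x_1 = 1, pos_y_1 = 6, radius_1 = 1, pos_x_2 = 2, pos_y_2 = 5, pos_z_2 = 6, pos_x_3 = 5, pos_y_3 = 1, pos_z_3 = 7, radius_3 = 1, pos_x_4 = 3, pos_y_4 = 3, pos_z_4 = 2, pos_x_5 = 3, pos_y_5 = 1, pos_z_5 = 2, height_5 = 3, pos_x_6 = 6, pos_y_6 = 3, pos_z_6 = 4, pos_x_7 = 4, pos_y_7 = 4, pos_z_7 = 3, height_7 = 3, pos_x_8 = 1, pos_y_8 = 6, pos_z_8 = 3, radius_8 = 1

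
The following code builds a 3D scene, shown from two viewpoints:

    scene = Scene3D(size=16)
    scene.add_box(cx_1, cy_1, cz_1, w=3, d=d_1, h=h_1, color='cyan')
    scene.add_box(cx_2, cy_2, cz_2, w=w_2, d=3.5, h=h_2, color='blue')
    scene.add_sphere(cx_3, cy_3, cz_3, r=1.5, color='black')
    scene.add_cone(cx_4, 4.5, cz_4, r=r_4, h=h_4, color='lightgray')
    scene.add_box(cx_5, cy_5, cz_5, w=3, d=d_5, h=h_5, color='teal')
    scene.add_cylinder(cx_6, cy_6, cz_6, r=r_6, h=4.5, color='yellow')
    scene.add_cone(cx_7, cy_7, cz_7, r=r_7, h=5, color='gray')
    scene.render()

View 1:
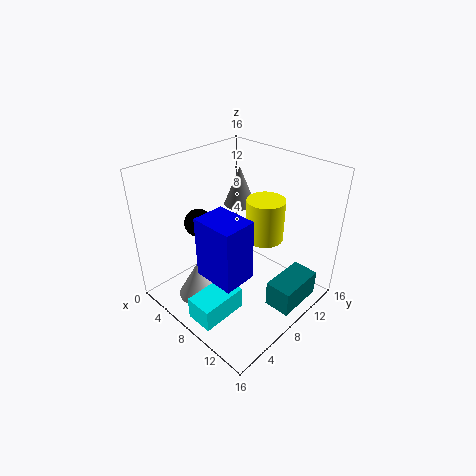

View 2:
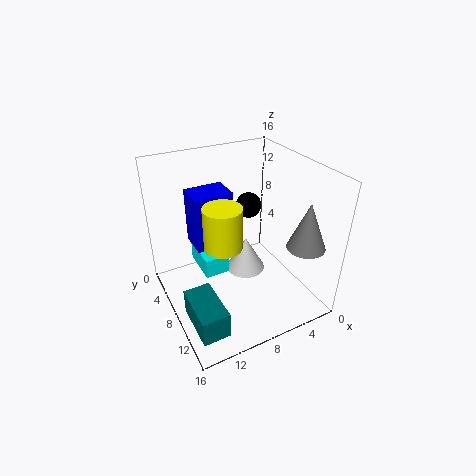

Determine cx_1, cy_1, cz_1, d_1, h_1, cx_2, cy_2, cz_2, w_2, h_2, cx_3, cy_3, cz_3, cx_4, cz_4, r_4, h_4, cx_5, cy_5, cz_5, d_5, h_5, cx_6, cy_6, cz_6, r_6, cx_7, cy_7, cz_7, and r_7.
cx_1 = 8, cy_1 = 0.5, cz_1 = 1.5, d_1 = 5, h_1 = 2.5, cx_2 = 7.5, cy_2 = 2.5, cz_2 = 6, w_2 = 4.5, h_2 = 6.5, cx_3 = 5, cy_3 = 5, cz_3 = 10, cx_4 = 5, cz_4 = 0.5, r_4 = 2.5, h_4 = 4.5, cx_5 = 12, cy_5 = 8.5, cz_5 = 0.5, d_5 = 5.5, h_5 = 3, cx_6 = 10.5, cy_6 = 9.5, cz_6 = 8.5, r_6 = 2, cx_7 = 3, cy_7 = 13.5, cz_7 = 8.5, r_7 = 2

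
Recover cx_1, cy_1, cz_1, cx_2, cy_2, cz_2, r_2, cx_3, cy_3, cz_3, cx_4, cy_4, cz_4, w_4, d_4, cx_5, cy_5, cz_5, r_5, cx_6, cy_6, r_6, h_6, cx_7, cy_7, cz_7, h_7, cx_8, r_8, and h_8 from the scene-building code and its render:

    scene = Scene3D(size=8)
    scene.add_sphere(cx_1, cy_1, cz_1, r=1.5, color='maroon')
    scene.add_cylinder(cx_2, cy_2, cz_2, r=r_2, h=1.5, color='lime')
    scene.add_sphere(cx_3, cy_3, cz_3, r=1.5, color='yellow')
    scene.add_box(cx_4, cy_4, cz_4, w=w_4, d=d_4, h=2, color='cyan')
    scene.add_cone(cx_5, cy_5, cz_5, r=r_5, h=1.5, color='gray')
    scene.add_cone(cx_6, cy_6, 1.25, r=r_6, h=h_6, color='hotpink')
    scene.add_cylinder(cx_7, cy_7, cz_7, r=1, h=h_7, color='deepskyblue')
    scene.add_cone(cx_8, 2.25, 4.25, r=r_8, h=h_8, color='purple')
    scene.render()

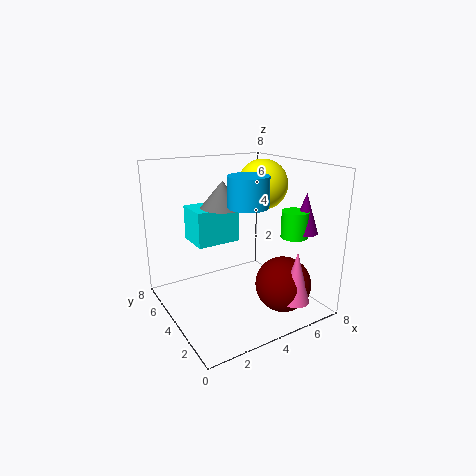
cx_1 = 5.5; cy_1 = 1.75; cz_1 = 1.75; cx_2 = 6.75; cy_2 = 2.5; cz_2 = 4; r_2 = 0.75; cx_3 = 6.5; cy_3 = 5.25; cz_3 = 6.5; cx_4 = 2; cy_4 = 4.75; cz_4 = 3.5; w_4 = 2.5; d_4 = 2; cx_5 = 3.75; cy_5 = 5.25; cz_5 = 5.5; r_5 = 1.25; cx_6 = 5.5; cy_6 = 0.75; r_6 = 0.75; h_6 = 2.75; cx_7 = 3.5; cy_7 = 2.25; cz_7 = 6.25; h_7 = 1.5; cx_8 = 7.25; r_8 = 0.75; h_8 = 2.25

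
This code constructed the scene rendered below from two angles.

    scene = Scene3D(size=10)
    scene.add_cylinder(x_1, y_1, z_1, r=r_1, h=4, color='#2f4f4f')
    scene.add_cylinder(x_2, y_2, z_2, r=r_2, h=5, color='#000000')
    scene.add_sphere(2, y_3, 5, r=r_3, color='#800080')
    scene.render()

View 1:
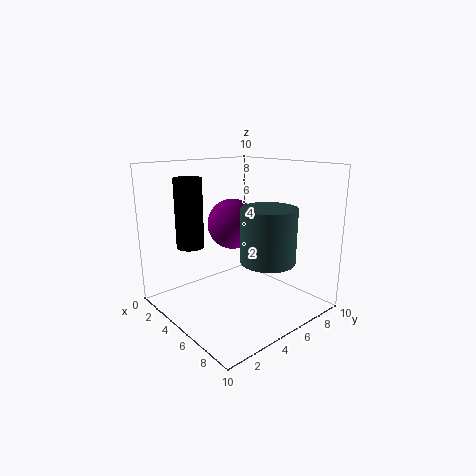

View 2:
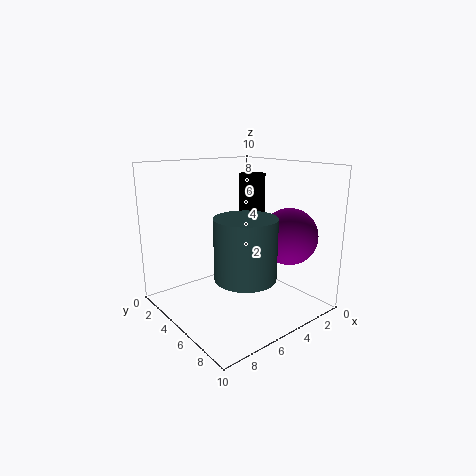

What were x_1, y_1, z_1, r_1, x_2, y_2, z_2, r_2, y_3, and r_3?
x_1 = 6; y_1 = 7; z_1 = 3; r_1 = 2; x_2 = 2; y_2 = 3; z_2 = 4; r_2 = 1; y_3 = 7; r_3 = 2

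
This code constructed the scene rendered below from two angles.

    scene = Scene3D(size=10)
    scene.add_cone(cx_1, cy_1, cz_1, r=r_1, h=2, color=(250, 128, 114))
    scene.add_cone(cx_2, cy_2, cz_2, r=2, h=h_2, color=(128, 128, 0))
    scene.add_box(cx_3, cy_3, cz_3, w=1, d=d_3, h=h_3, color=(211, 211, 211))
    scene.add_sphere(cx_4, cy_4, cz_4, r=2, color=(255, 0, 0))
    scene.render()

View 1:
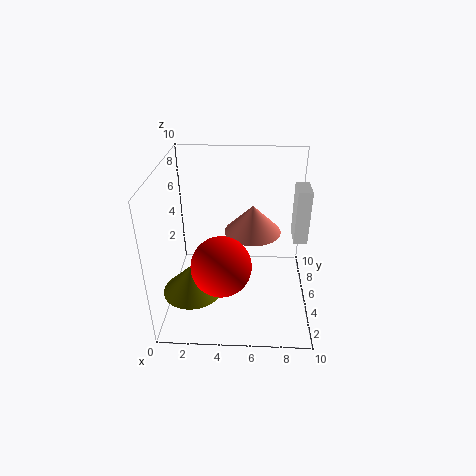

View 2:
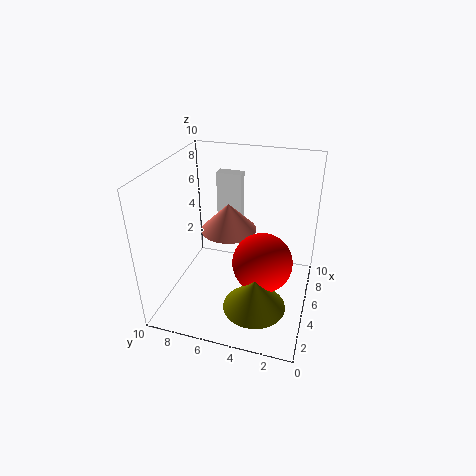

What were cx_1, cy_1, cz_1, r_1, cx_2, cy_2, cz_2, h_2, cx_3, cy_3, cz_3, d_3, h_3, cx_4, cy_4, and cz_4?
cx_1 = 6
cy_1 = 6
cz_1 = 5
r_1 = 2
cx_2 = 2
cy_2 = 3
cz_2 = 2
h_2 = 2
cx_3 = 9
cy_3 = 6
cz_3 = 4
d_3 = 2
h_3 = 4
cx_4 = 4
cy_4 = 3
cz_4 = 4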